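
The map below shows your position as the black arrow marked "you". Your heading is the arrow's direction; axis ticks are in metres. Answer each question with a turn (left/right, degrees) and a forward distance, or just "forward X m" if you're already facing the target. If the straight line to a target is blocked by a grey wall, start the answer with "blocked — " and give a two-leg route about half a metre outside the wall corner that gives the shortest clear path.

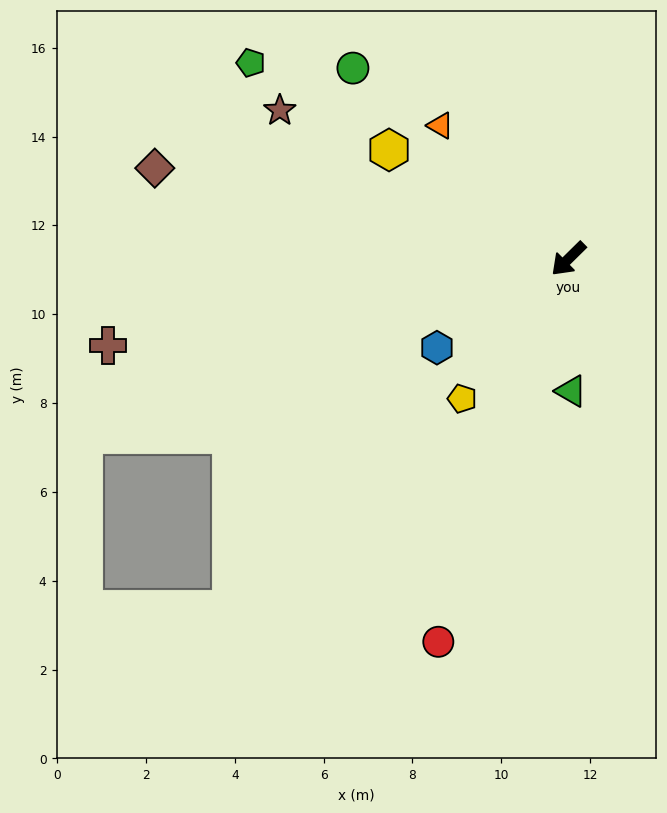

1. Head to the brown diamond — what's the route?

turn right 57°, forward 9.5 m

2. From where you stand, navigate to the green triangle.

turn left 47°, forward 3.0 m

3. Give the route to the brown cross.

turn right 34°, forward 10.5 m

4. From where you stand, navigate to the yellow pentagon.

turn left 8°, forward 4.0 m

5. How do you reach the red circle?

turn left 27°, forward 9.1 m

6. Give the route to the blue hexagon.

turn right 11°, forward 3.6 m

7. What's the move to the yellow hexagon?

turn right 76°, forward 4.7 m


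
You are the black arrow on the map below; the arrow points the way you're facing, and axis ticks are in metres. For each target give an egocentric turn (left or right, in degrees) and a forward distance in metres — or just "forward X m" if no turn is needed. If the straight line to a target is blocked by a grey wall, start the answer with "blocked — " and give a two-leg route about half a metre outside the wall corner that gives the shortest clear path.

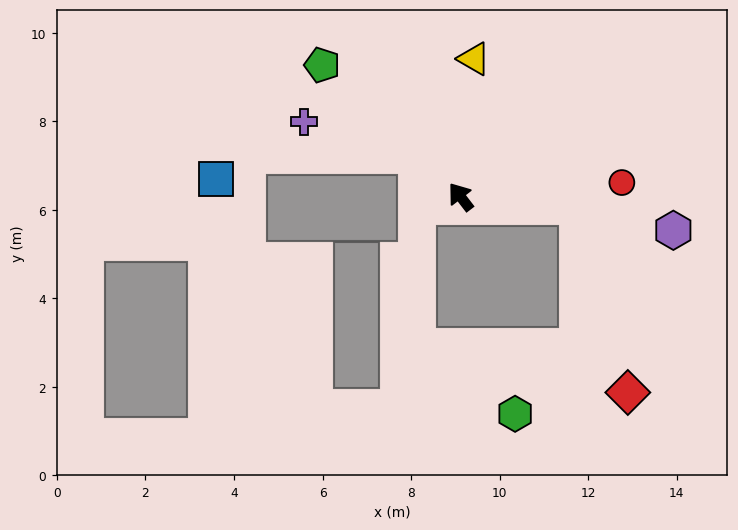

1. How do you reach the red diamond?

blocked — turn right 132°, forward 2.7 m, then turn right 70°, forward 4.3 m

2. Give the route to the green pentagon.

turn left 9°, forward 4.3 m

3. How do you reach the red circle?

turn right 122°, forward 3.7 m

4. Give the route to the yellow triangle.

turn right 43°, forward 3.1 m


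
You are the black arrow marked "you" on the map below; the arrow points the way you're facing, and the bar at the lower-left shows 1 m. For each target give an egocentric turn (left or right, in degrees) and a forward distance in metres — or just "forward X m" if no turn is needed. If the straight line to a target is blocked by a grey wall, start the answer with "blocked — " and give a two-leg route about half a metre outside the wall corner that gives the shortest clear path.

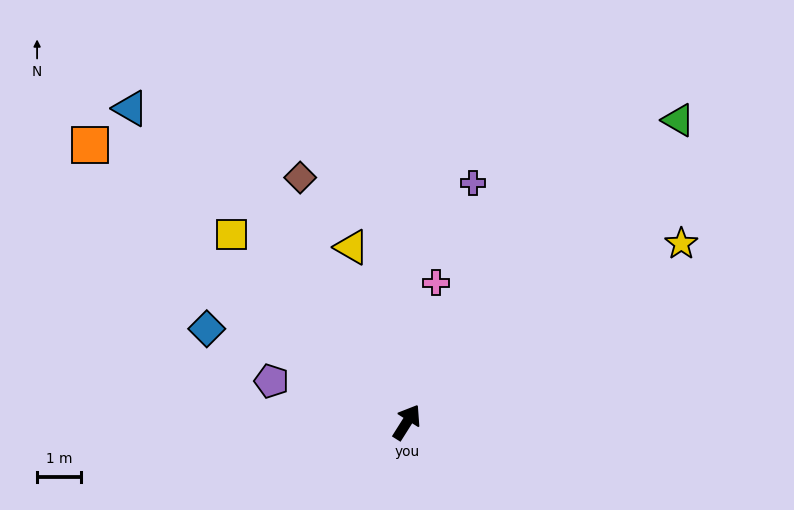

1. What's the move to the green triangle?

turn right 10°, forward 9.3 m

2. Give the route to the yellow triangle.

turn left 50°, forward 4.2 m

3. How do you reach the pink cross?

turn left 20°, forward 3.3 m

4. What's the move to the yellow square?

turn left 75°, forward 5.9 m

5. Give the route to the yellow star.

turn right 25°, forward 7.5 m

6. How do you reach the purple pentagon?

turn left 105°, forward 3.2 m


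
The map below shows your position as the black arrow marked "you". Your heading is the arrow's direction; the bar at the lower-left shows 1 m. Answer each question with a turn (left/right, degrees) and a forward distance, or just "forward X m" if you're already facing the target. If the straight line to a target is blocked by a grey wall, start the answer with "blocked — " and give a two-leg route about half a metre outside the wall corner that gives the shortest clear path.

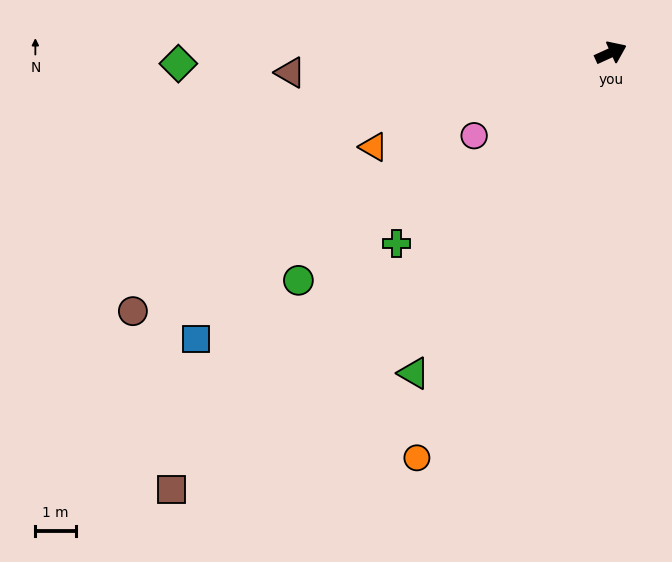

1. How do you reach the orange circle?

turn right 140°, forward 11.0 m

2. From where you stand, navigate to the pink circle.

turn right 173°, forward 3.9 m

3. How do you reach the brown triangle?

turn left 159°, forward 7.9 m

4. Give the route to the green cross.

turn right 163°, forward 7.1 m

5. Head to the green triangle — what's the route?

turn right 146°, forward 9.3 m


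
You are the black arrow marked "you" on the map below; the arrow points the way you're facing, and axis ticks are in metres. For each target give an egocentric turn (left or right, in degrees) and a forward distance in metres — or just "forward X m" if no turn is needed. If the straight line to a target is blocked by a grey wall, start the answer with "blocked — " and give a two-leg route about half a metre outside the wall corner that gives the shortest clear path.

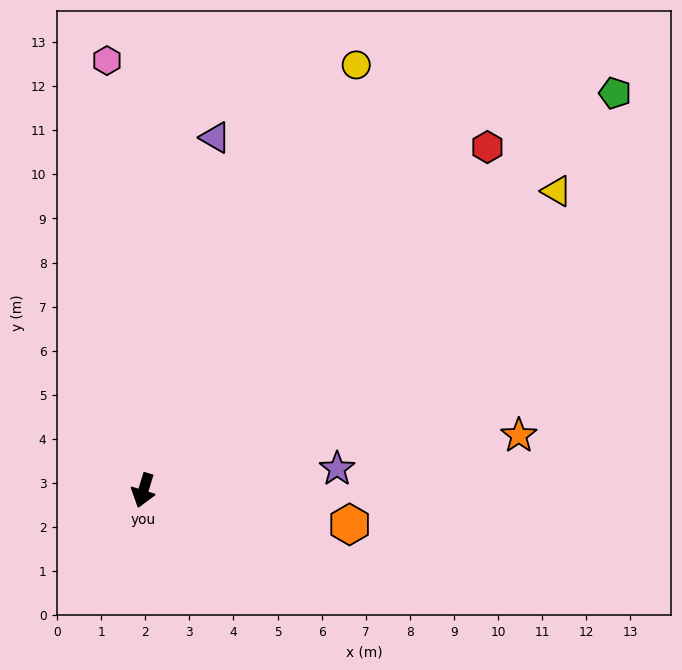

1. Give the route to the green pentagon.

turn left 147°, forward 14.0 m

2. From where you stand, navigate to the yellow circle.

turn left 170°, forward 10.8 m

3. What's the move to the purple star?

turn left 113°, forward 4.4 m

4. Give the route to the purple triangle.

turn right 175°, forward 8.2 m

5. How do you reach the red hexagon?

turn left 152°, forward 11.0 m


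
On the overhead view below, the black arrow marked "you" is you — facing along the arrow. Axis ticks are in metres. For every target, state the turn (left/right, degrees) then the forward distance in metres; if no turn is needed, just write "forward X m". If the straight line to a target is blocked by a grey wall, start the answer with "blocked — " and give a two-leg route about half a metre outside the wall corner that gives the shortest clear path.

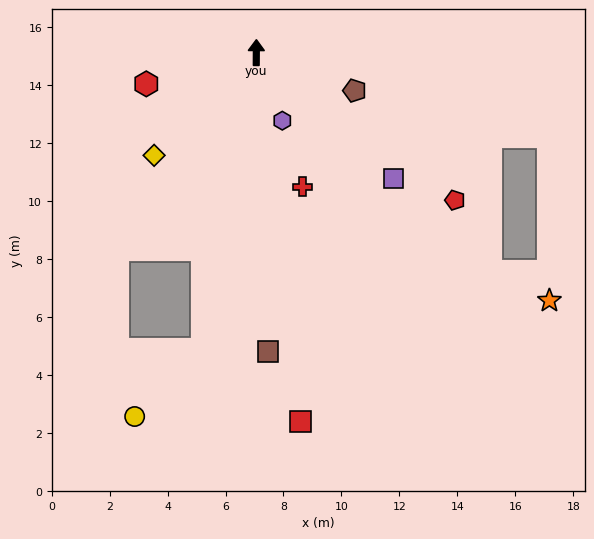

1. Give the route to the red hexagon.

turn left 106°, forward 3.9 m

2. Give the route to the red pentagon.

turn right 126°, forward 8.5 m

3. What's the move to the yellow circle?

blocked — turn left 170°, forward 10.4 m, then turn right 35°, forward 3.3 m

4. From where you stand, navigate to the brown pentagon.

turn right 111°, forward 3.6 m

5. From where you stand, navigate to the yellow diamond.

turn left 136°, forward 5.0 m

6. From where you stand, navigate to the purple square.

turn right 132°, forward 6.4 m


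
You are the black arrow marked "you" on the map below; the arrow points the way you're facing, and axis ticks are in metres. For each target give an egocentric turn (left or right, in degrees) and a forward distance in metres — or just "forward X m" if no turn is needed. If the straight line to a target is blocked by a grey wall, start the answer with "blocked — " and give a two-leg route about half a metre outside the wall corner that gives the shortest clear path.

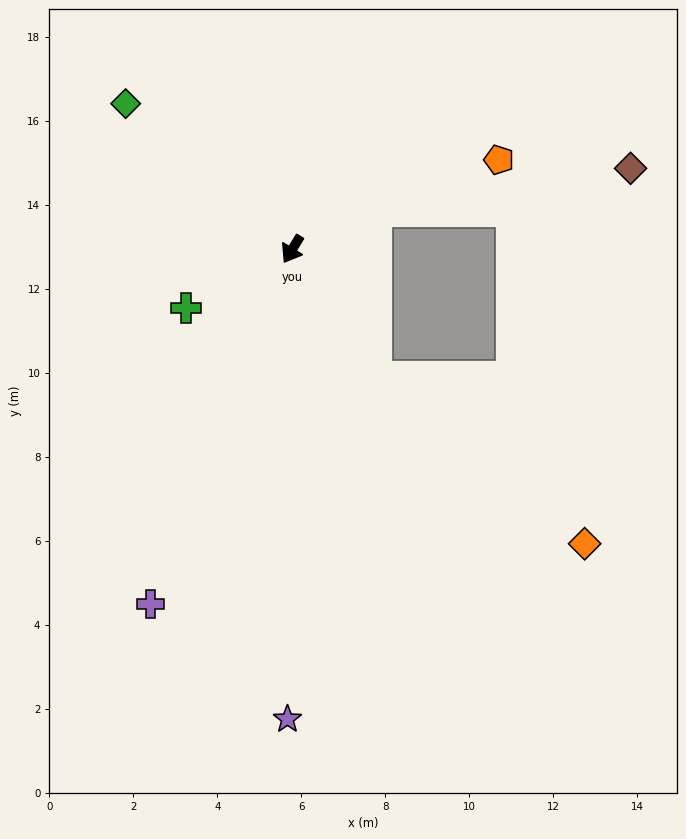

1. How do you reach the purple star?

turn left 31°, forward 11.2 m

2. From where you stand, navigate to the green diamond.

turn right 100°, forward 5.3 m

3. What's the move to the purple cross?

turn left 10°, forward 9.1 m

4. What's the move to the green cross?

turn right 30°, forward 2.9 m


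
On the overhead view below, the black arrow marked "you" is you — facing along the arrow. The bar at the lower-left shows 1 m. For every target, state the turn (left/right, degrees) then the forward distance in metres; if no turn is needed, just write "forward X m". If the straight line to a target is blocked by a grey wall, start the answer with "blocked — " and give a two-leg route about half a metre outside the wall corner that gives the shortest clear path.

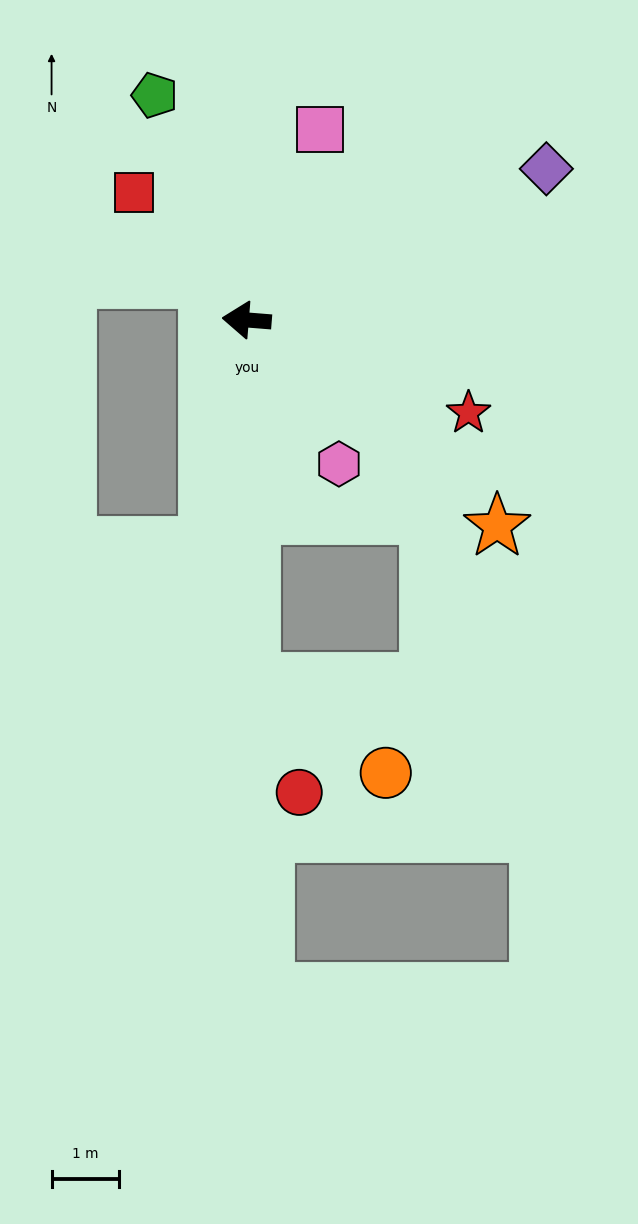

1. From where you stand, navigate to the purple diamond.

turn right 149°, forward 5.0 m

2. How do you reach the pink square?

turn right 106°, forward 3.0 m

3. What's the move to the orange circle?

blocked — turn left 95°, forward 5.3 m, then turn left 55°, forward 2.4 m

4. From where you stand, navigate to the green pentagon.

turn right 63°, forward 3.6 m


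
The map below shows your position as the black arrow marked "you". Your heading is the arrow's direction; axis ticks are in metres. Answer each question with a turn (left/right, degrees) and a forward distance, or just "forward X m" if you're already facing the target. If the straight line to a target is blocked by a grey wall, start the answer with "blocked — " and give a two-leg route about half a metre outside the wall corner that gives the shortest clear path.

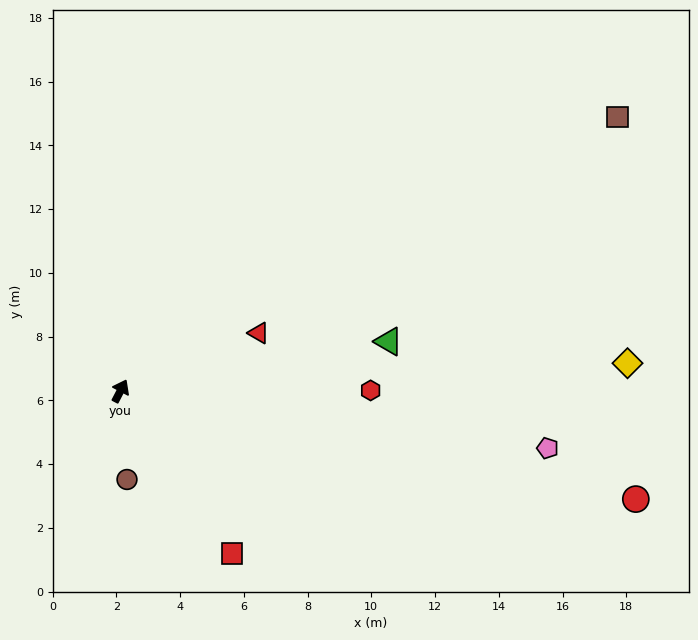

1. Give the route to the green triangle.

turn right 52°, forward 8.6 m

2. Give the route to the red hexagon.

turn right 62°, forward 7.8 m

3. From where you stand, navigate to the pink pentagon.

turn right 70°, forward 13.5 m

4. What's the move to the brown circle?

turn right 148°, forward 2.8 m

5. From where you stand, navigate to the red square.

turn right 118°, forward 6.2 m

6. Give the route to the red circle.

turn right 74°, forward 16.5 m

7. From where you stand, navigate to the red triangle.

turn right 40°, forward 4.7 m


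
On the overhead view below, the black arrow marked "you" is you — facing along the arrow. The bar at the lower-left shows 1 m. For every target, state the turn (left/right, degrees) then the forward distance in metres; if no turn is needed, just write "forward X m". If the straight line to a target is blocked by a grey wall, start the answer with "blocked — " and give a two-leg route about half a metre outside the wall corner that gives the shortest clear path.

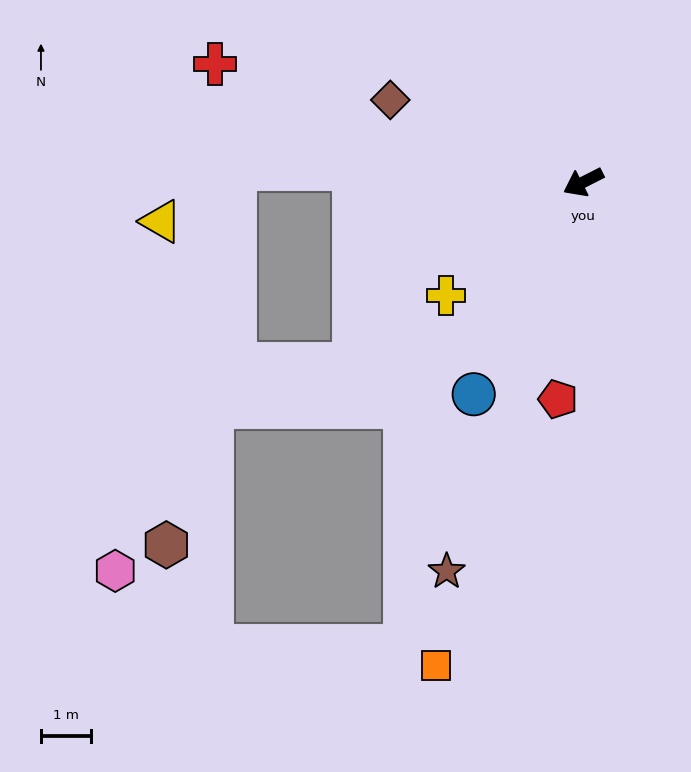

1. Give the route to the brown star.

turn left 44°, forward 8.2 m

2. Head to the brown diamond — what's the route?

turn right 50°, forward 4.2 m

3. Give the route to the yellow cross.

turn left 13°, forward 3.5 m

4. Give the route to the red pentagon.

turn left 56°, forward 4.3 m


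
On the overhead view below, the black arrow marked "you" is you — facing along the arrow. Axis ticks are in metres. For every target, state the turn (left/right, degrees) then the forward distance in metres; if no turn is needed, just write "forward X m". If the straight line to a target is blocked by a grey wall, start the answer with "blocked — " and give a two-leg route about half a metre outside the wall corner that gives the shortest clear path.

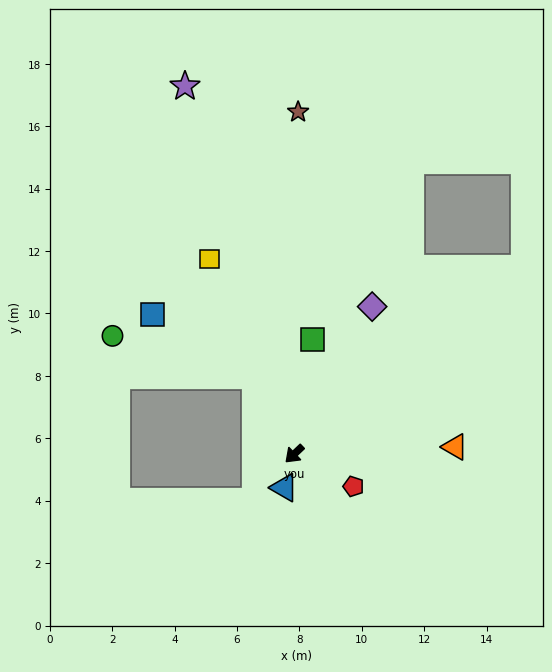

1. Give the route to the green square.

turn right 143°, forward 3.7 m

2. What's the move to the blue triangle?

turn left 30°, forward 1.1 m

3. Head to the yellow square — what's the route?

turn right 110°, forward 6.8 m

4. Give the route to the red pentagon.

turn left 108°, forward 2.2 m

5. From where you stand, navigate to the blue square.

blocked — turn right 107°, forward 2.8 m, then turn left 32°, forward 3.8 m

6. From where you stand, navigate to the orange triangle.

turn left 139°, forward 5.2 m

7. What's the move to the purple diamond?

turn right 161°, forward 5.3 m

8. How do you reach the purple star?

turn right 117°, forward 12.3 m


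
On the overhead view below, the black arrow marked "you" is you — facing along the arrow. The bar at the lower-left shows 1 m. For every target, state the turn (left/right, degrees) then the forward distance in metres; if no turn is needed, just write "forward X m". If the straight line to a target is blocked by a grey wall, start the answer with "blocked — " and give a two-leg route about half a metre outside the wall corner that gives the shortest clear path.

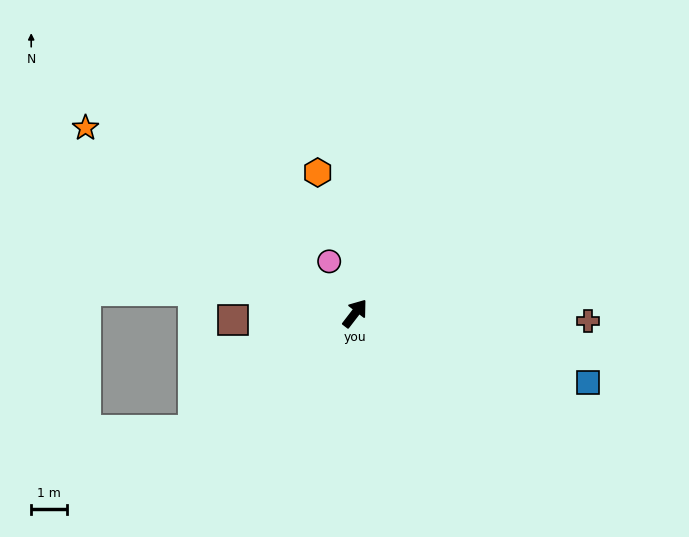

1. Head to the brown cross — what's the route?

turn right 54°, forward 6.6 m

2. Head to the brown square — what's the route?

turn left 130°, forward 3.4 m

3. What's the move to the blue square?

turn right 69°, forward 6.8 m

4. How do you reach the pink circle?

turn left 64°, forward 1.6 m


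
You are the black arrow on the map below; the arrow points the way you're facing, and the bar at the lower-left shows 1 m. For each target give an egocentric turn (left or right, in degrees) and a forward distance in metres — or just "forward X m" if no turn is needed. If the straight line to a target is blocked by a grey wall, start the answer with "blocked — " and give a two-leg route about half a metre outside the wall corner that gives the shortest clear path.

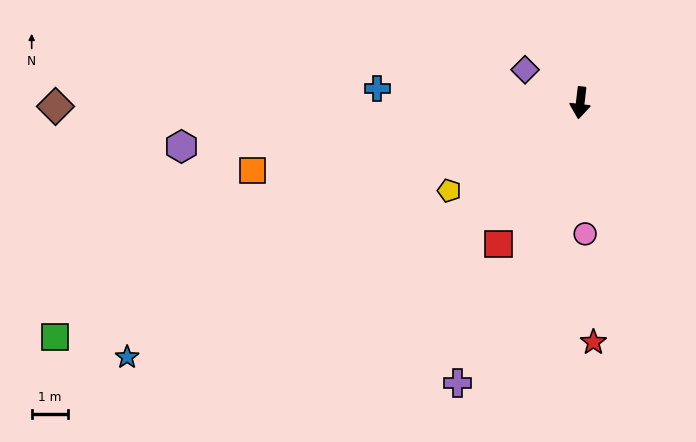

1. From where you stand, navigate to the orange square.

turn right 72°, forward 9.2 m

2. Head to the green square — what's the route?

turn right 59°, forward 15.7 m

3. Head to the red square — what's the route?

turn right 23°, forward 4.5 m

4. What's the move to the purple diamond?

turn right 114°, forward 1.8 m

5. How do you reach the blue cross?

turn right 87°, forward 5.6 m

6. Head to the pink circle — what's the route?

turn left 9°, forward 3.6 m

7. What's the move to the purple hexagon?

turn right 77°, forward 11.0 m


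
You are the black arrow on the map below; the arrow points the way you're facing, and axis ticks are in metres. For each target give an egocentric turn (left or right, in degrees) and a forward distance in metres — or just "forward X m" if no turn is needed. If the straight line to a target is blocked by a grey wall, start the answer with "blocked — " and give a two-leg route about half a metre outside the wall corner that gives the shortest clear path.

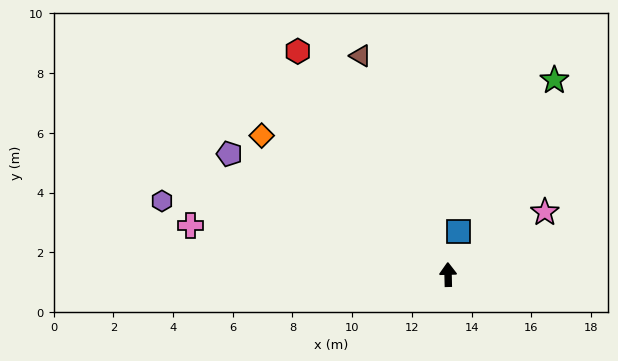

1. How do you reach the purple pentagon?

turn left 60°, forward 8.4 m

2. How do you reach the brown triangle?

turn left 20°, forward 7.9 m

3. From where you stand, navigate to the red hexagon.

turn left 33°, forward 9.0 m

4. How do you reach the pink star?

turn right 59°, forward 3.9 m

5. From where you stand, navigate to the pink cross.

turn left 78°, forward 8.8 m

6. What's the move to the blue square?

turn right 15°, forward 1.5 m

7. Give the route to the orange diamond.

turn left 52°, forward 7.8 m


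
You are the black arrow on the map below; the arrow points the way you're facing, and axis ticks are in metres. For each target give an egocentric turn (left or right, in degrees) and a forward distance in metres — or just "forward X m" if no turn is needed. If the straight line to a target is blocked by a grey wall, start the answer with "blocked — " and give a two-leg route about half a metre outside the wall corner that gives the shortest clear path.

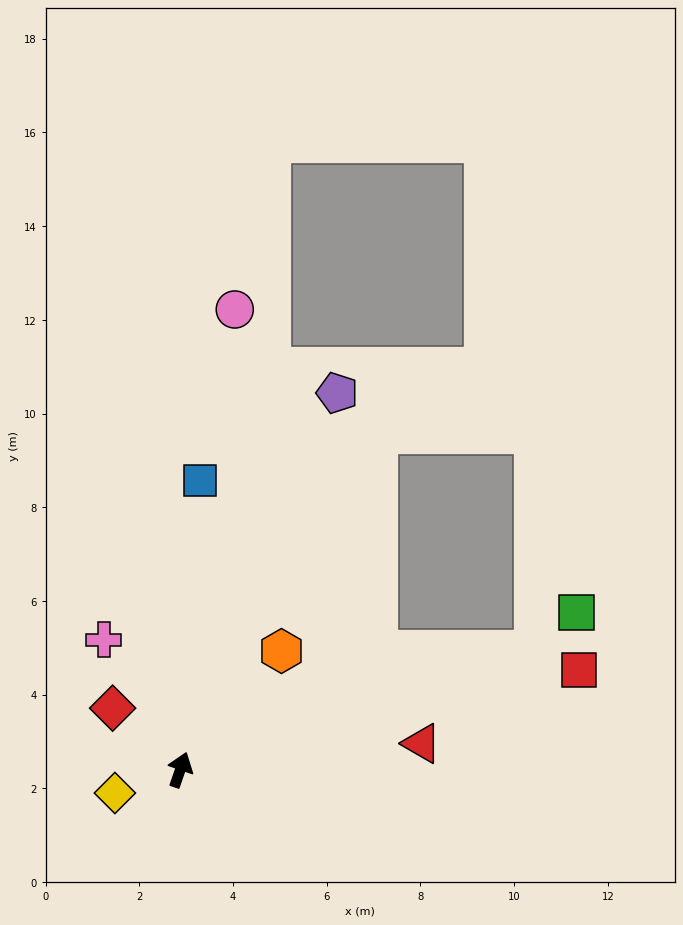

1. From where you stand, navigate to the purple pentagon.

turn right 4°, forward 8.7 m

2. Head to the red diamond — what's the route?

turn left 67°, forward 2.0 m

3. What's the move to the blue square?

turn left 15°, forward 6.2 m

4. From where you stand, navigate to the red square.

turn right 57°, forward 8.8 m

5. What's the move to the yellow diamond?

turn left 129°, forward 1.5 m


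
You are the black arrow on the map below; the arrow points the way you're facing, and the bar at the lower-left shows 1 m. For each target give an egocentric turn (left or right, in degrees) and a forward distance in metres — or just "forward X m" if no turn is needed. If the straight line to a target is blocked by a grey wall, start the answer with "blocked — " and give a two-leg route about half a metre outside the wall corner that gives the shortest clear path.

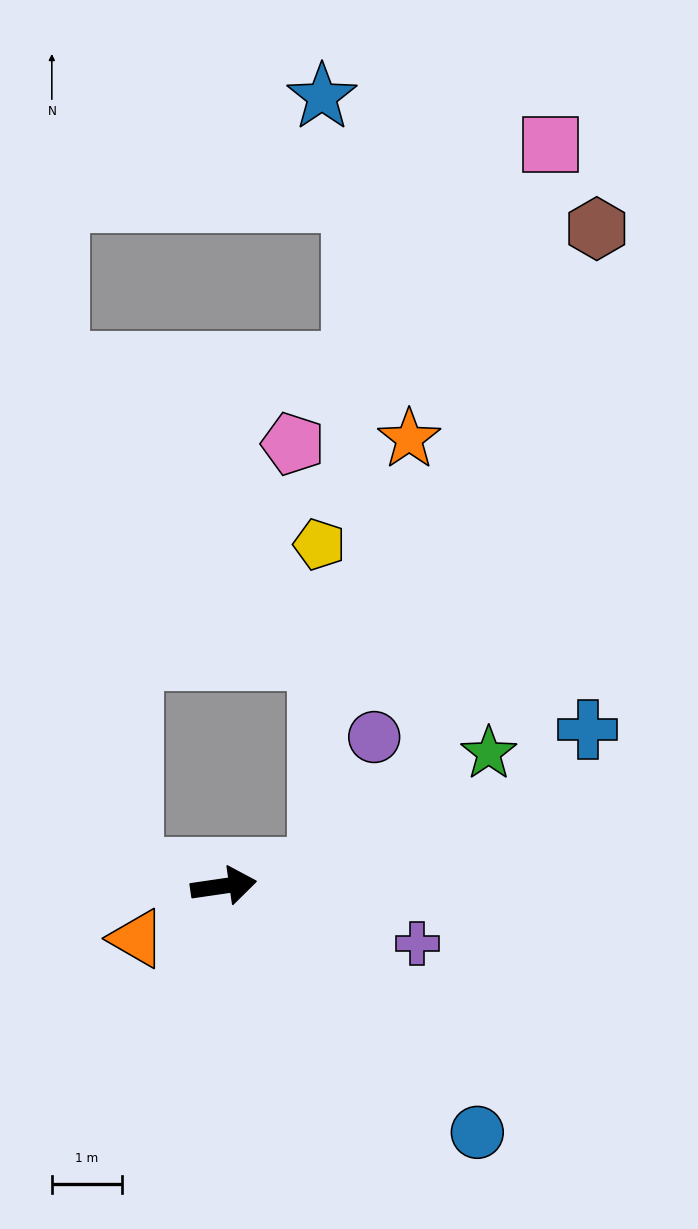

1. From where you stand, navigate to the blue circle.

turn right 52°, forward 5.0 m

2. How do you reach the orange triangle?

turn right 157°, forward 1.4 m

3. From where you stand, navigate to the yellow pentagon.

blocked — turn left 3°, forward 1.4 m, then turn left 78°, forward 4.6 m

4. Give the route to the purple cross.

turn right 25°, forward 2.9 m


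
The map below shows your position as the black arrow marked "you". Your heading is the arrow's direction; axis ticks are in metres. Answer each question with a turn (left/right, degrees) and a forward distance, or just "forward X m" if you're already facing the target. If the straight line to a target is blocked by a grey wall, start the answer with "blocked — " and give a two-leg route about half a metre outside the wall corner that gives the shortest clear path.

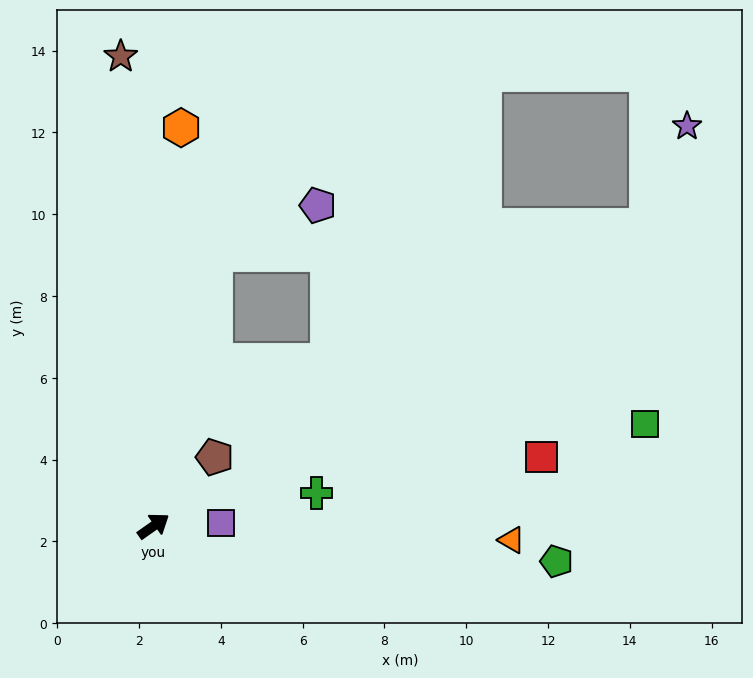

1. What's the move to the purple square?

turn right 33°, forward 1.7 m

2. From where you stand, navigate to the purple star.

blocked — turn right 4°, forward 14.1 m, then turn left 37°, forward 2.6 m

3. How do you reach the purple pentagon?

blocked — turn left 42°, forward 6.8 m, then turn right 51°, forward 2.8 m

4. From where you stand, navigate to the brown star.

turn left 59°, forward 11.5 m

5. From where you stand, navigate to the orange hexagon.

turn left 51°, forward 9.8 m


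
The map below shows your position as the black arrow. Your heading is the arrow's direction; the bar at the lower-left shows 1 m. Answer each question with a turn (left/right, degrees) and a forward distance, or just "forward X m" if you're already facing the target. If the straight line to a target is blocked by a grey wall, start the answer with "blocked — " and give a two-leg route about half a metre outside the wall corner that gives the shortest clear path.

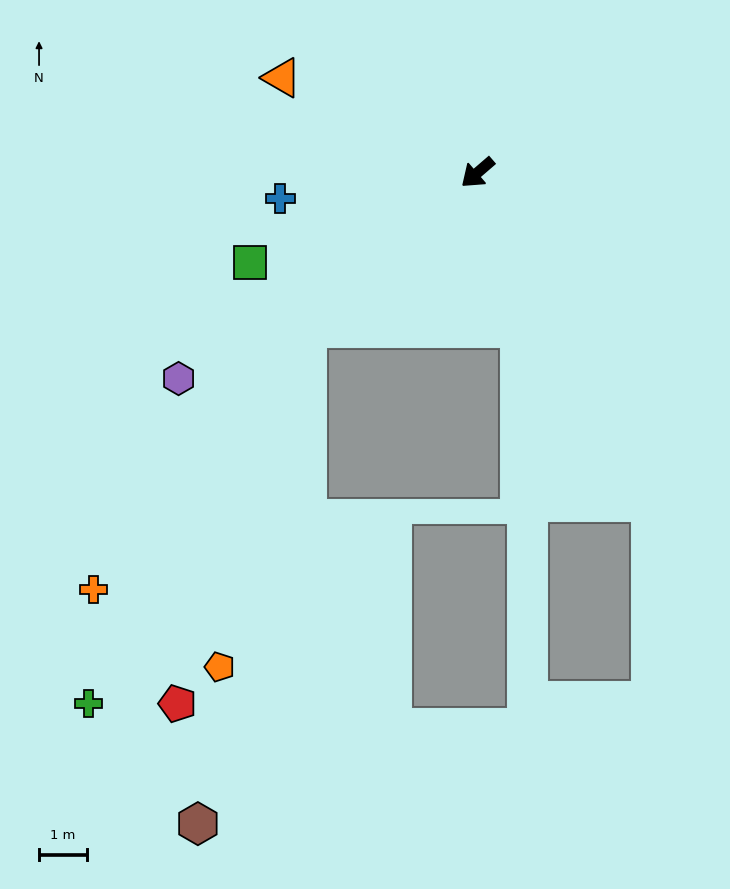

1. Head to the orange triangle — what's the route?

turn right 67°, forward 4.6 m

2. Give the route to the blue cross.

turn right 33°, forward 4.2 m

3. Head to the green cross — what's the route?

blocked — forward 4.9 m, then turn left 19°, forward 9.1 m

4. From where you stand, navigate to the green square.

turn right 19°, forward 5.1 m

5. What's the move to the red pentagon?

blocked — forward 4.9 m, then turn left 30°, forward 8.4 m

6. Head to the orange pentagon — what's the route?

blocked — forward 4.9 m, then turn left 35°, forward 7.4 m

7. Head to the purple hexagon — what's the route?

turn right 6°, forward 7.6 m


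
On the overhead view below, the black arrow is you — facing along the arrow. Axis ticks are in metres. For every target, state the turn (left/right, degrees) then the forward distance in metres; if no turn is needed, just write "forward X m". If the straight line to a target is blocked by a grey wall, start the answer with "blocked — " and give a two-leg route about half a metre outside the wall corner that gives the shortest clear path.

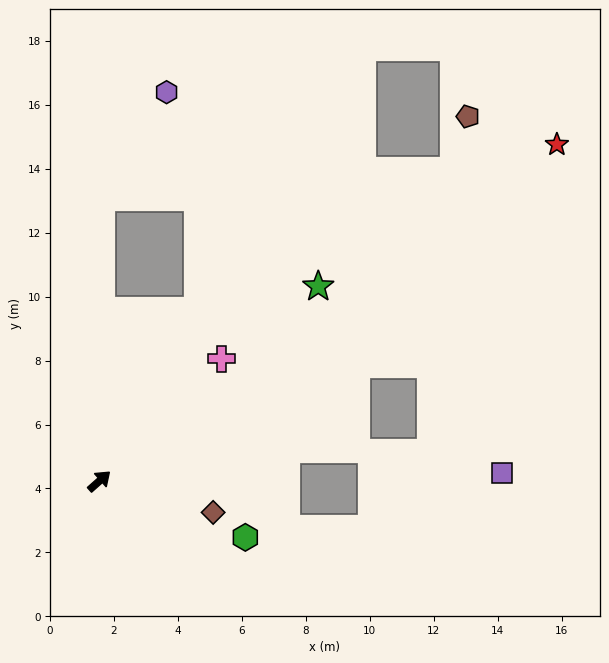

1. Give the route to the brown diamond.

turn right 57°, forward 3.7 m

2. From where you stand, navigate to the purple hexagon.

blocked — turn left 48°, forward 8.9 m, then turn right 31°, forward 3.9 m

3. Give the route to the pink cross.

turn left 3°, forward 5.4 m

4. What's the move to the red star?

turn right 5°, forward 17.8 m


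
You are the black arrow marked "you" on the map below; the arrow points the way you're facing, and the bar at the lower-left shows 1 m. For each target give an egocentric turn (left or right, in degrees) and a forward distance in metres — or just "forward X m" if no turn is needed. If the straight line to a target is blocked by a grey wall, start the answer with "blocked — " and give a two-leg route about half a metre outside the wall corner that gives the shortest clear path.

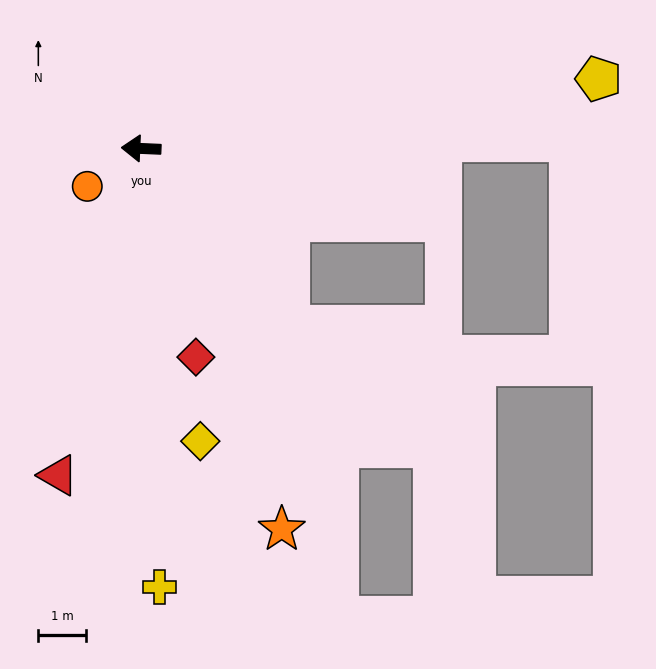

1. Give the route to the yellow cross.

turn left 95°, forward 9.1 m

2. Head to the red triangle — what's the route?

turn left 78°, forward 7.0 m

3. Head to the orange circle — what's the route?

turn left 38°, forward 1.4 m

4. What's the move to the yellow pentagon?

turn right 169°, forward 9.6 m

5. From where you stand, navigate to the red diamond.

turn left 107°, forward 4.5 m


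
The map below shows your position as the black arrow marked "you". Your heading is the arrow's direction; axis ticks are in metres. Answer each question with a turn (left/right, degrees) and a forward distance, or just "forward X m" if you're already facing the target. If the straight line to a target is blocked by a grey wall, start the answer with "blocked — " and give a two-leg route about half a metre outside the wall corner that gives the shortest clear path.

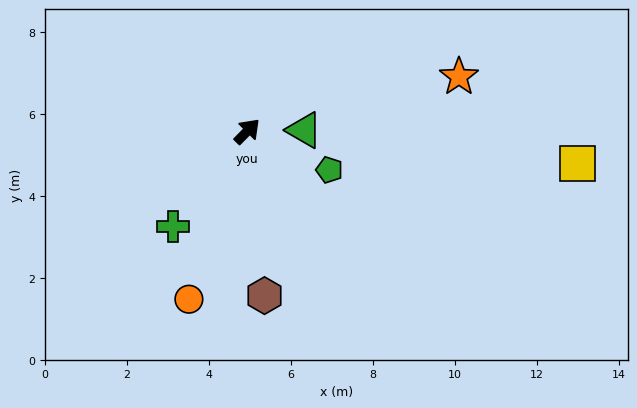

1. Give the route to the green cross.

turn right 173°, forward 3.0 m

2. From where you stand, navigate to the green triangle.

turn right 44°, forward 1.4 m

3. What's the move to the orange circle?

turn right 155°, forward 4.3 m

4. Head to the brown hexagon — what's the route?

turn right 129°, forward 4.0 m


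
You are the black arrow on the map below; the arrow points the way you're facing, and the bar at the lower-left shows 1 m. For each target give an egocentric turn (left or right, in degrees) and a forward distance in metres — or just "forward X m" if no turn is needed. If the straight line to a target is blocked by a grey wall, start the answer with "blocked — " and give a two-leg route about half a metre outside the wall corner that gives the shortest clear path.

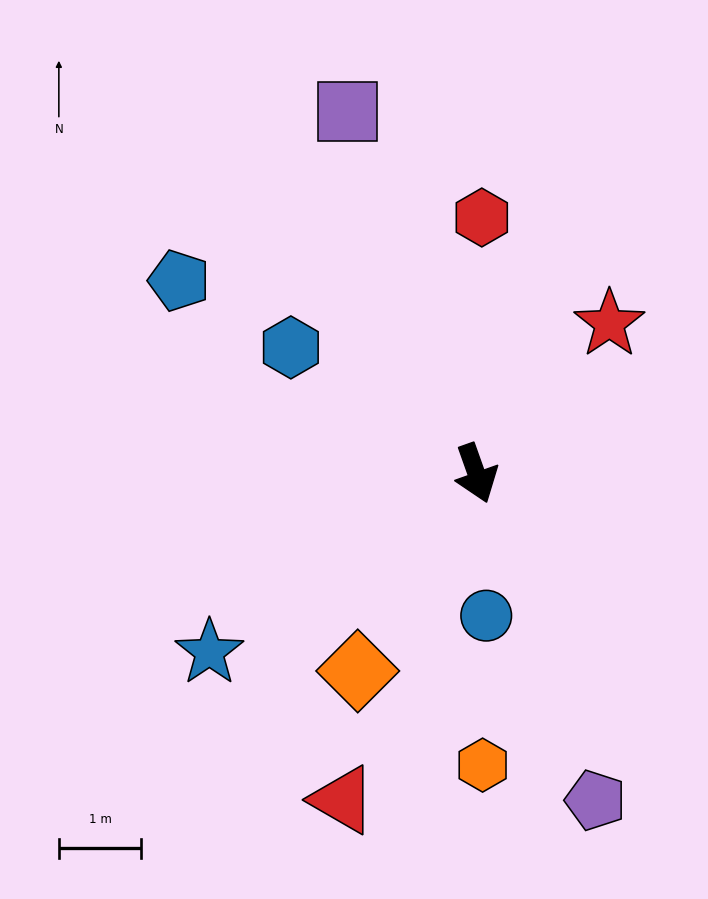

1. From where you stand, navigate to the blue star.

turn right 76°, forward 3.9 m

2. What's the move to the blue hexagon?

turn right 144°, forward 2.7 m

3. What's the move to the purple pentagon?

forward 4.2 m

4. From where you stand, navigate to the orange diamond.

turn right 51°, forward 2.8 m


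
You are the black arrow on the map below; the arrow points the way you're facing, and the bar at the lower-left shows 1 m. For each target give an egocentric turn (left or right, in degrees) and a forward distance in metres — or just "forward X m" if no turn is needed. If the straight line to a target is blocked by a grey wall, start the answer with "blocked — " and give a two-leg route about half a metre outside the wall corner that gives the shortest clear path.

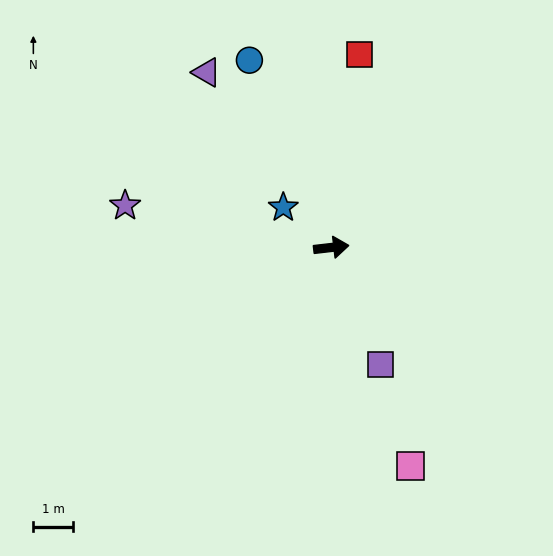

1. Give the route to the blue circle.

turn left 107°, forward 5.1 m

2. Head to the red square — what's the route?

turn left 75°, forward 4.9 m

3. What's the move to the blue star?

turn left 134°, forward 1.6 m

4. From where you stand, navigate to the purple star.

turn left 162°, forward 5.3 m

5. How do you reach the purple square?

turn right 74°, forward 3.2 m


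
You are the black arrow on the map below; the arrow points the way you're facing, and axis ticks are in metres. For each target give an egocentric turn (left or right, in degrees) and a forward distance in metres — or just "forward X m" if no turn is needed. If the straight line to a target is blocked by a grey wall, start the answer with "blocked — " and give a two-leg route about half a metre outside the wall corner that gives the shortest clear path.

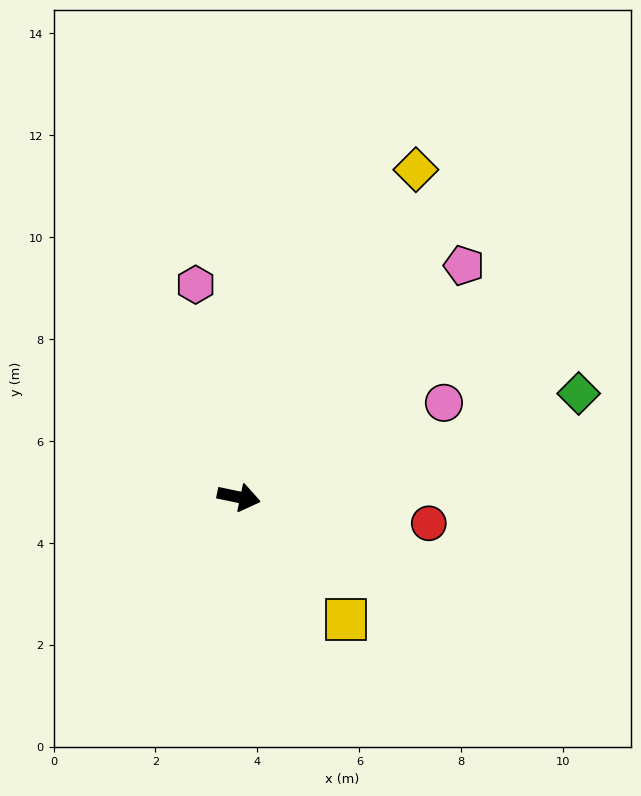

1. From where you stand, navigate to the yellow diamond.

turn left 73°, forward 7.3 m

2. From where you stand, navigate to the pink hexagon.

turn left 113°, forward 4.3 m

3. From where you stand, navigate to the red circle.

turn left 4°, forward 3.8 m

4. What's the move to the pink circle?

turn left 36°, forward 4.4 m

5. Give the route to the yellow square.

turn right 37°, forward 3.2 m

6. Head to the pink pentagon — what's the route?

turn left 58°, forward 6.3 m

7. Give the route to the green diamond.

turn left 29°, forward 7.0 m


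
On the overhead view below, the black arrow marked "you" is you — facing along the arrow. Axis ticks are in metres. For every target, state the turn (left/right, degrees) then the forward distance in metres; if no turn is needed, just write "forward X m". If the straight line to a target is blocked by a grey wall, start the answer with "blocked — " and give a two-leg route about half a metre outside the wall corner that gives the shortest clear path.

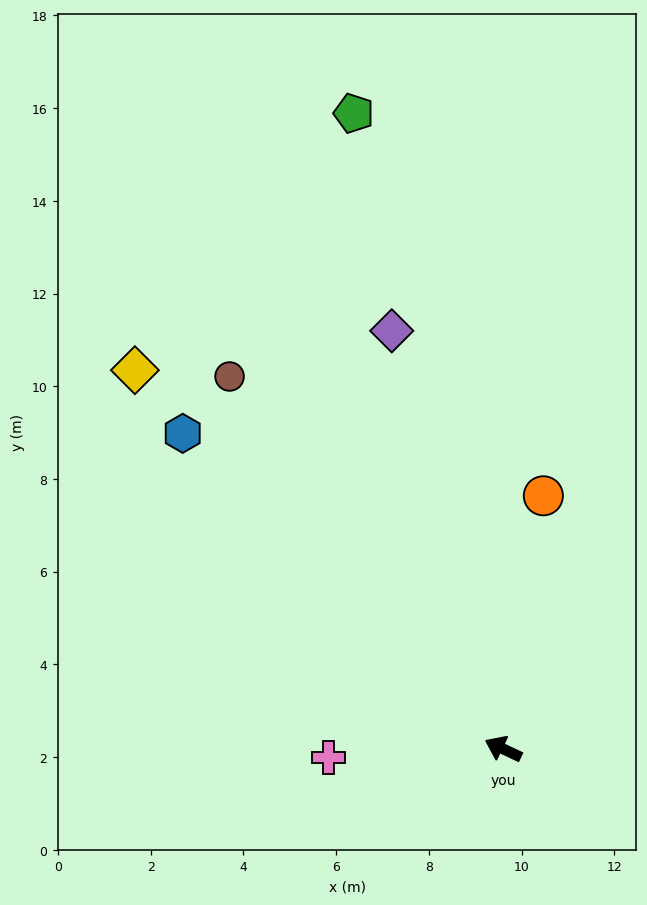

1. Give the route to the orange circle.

turn right 74°, forward 5.5 m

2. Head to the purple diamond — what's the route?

turn right 50°, forward 9.3 m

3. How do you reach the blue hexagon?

turn right 19°, forward 9.7 m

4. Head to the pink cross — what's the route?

turn left 28°, forward 3.8 m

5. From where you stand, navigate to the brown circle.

turn right 28°, forward 10.0 m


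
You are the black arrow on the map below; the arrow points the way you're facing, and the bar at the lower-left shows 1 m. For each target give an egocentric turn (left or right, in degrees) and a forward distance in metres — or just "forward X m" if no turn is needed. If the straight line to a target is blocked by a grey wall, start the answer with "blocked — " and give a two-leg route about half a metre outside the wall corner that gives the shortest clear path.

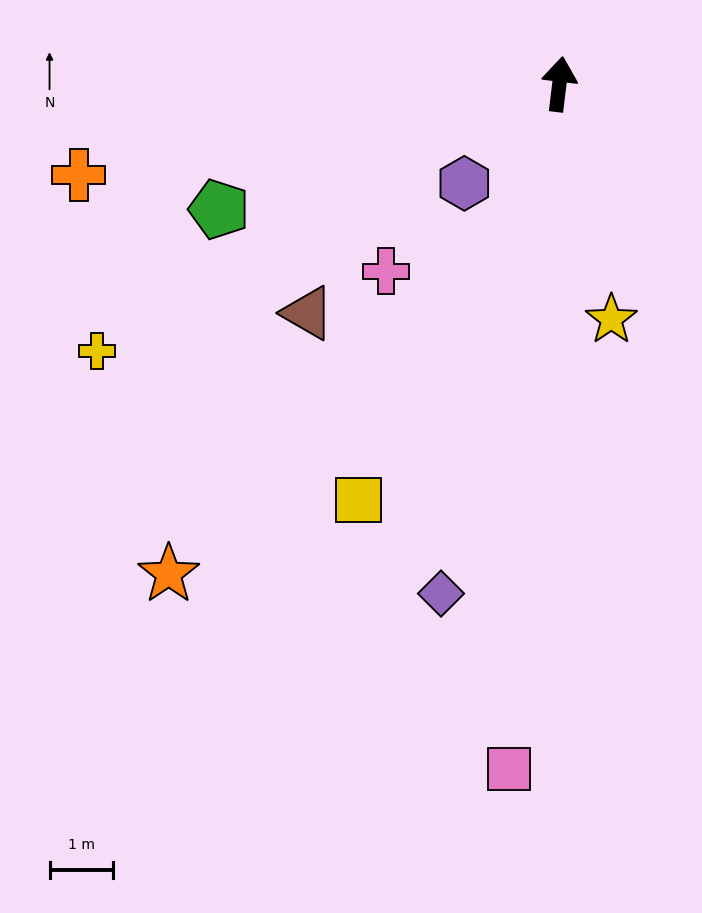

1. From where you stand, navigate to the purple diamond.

turn left 174°, forward 8.2 m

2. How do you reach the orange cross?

turn left 108°, forward 7.7 m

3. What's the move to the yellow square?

turn left 161°, forward 7.2 m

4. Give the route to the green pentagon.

turn left 117°, forward 5.7 m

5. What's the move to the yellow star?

turn right 161°, forward 3.8 m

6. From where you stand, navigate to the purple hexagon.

turn left 143°, forward 2.1 m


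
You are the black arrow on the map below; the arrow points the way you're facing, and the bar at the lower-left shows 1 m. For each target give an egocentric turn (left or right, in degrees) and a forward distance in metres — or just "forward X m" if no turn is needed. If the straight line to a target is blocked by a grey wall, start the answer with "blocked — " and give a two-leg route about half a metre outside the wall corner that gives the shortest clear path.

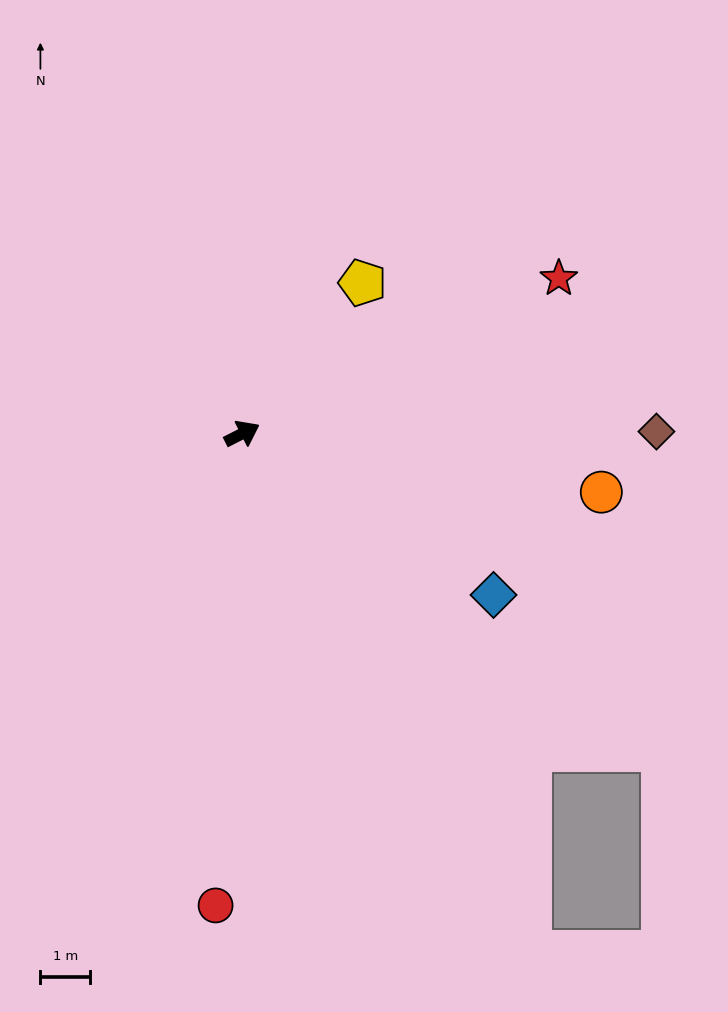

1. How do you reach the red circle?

turn right 120°, forward 9.5 m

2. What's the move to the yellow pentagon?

turn left 24°, forward 3.9 m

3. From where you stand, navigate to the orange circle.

turn right 36°, forward 7.3 m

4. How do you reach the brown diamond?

turn right 27°, forward 8.3 m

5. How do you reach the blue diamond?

turn right 60°, forward 6.0 m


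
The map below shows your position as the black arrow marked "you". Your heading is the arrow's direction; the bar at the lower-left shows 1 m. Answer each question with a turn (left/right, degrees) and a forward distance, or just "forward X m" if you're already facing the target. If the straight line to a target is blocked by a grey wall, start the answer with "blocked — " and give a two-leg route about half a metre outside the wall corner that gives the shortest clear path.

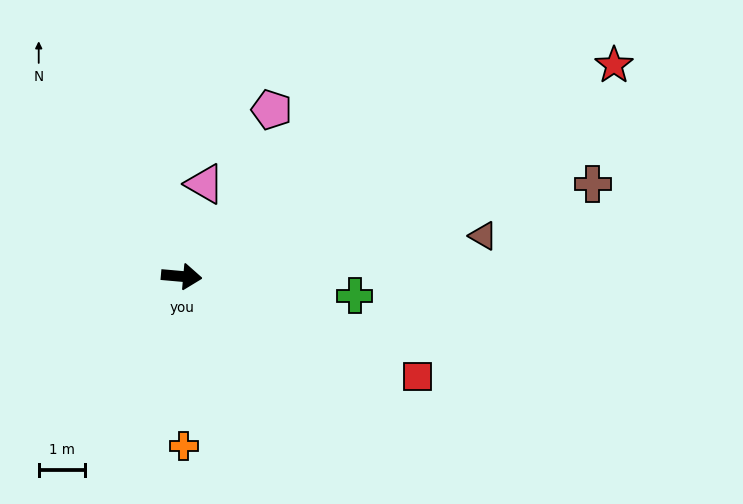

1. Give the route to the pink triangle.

turn left 81°, forward 2.1 m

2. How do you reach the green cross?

forward 3.7 m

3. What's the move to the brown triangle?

turn left 13°, forward 6.5 m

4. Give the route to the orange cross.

turn right 84°, forward 3.7 m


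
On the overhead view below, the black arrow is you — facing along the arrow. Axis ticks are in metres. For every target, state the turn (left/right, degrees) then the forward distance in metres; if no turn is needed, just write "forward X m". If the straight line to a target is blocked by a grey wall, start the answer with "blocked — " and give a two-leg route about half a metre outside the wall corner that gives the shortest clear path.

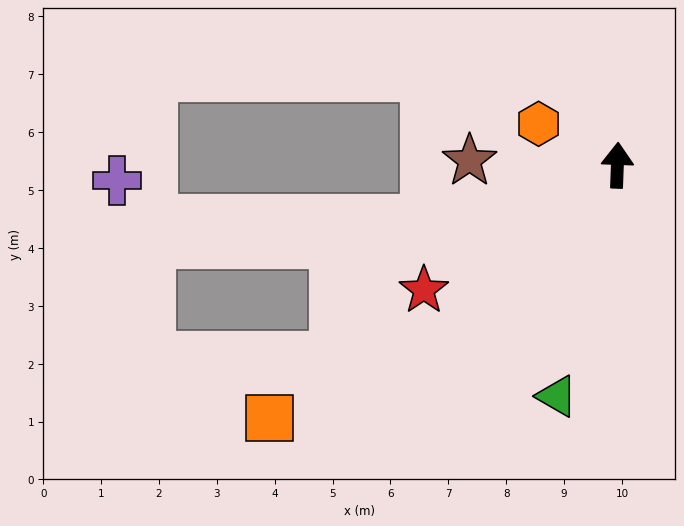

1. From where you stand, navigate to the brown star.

turn left 90°, forward 2.6 m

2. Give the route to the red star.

turn left 125°, forward 4.0 m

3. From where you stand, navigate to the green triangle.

turn left 167°, forward 4.1 m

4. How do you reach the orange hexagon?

turn left 64°, forward 1.5 m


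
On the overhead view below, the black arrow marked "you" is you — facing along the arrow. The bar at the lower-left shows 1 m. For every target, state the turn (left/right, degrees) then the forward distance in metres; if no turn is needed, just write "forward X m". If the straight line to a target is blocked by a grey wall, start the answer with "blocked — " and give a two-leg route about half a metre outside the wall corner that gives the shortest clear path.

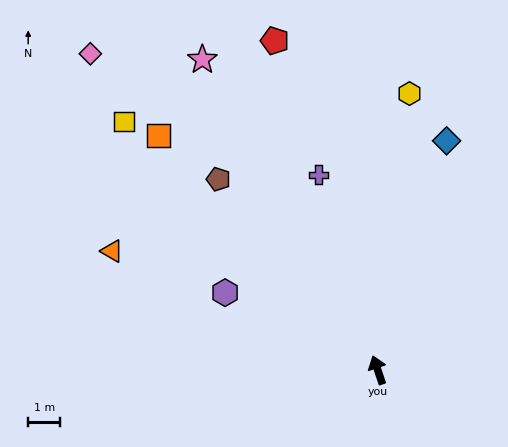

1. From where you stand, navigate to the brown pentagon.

turn left 21°, forward 7.7 m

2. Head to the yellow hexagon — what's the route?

turn right 25°, forward 8.6 m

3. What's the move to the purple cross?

forward 6.3 m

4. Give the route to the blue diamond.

turn right 35°, forward 7.4 m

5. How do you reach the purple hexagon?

turn left 45°, forward 5.3 m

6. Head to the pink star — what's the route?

turn left 11°, forward 11.1 m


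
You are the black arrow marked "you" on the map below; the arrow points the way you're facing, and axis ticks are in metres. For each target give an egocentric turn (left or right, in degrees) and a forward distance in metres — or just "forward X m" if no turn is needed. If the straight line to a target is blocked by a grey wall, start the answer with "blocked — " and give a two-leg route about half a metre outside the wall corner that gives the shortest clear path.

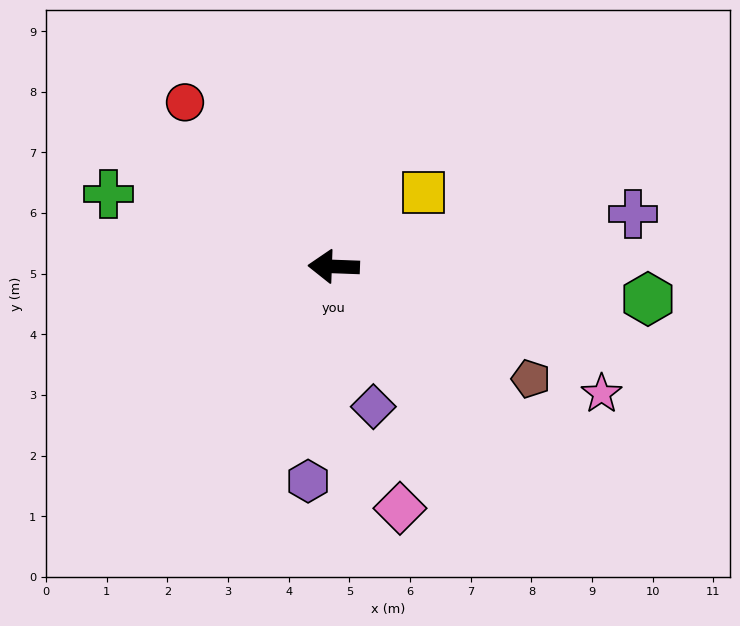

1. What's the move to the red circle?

turn right 46°, forward 3.7 m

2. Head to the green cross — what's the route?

turn right 16°, forward 3.9 m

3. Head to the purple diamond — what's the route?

turn left 108°, forward 2.4 m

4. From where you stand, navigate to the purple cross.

turn right 168°, forward 5.0 m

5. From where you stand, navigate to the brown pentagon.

turn left 152°, forward 3.7 m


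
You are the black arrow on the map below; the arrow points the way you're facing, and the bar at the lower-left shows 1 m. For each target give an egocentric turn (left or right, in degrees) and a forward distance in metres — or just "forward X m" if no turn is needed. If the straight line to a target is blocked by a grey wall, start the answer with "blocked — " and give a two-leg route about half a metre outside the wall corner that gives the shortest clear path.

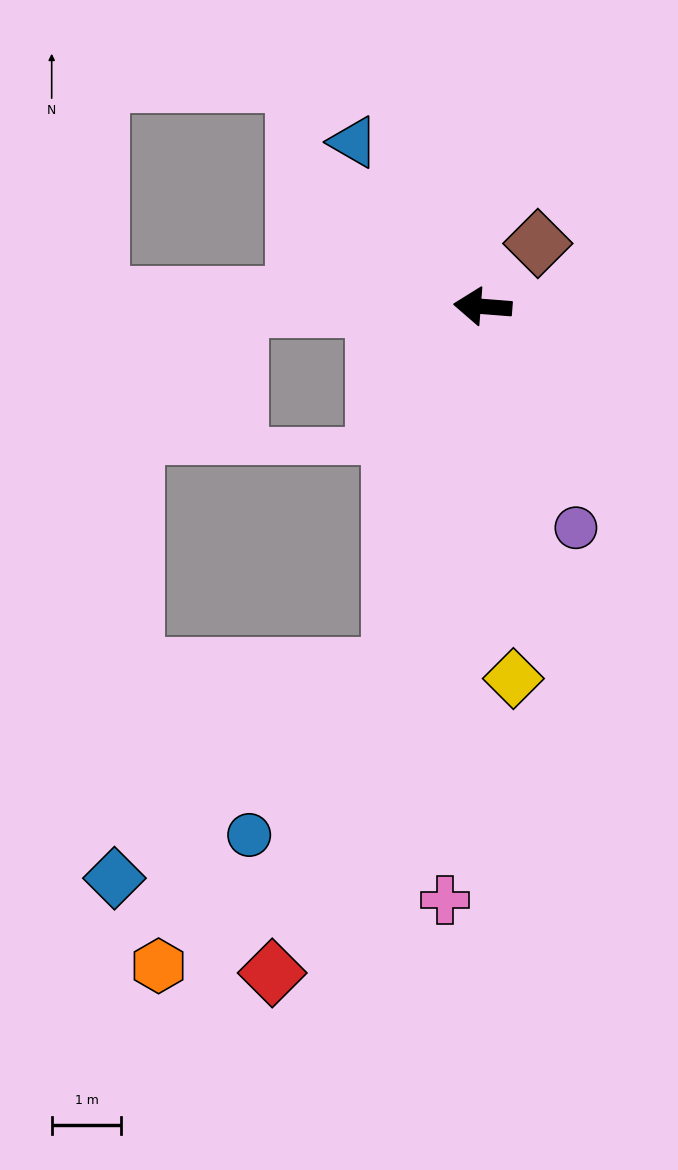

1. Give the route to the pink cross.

turn left 91°, forward 8.5 m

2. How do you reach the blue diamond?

blocked — turn left 80°, forward 5.3 m, then turn right 38°, forward 5.0 m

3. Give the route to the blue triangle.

turn right 47°, forward 3.0 m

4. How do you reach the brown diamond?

turn right 127°, forward 1.2 m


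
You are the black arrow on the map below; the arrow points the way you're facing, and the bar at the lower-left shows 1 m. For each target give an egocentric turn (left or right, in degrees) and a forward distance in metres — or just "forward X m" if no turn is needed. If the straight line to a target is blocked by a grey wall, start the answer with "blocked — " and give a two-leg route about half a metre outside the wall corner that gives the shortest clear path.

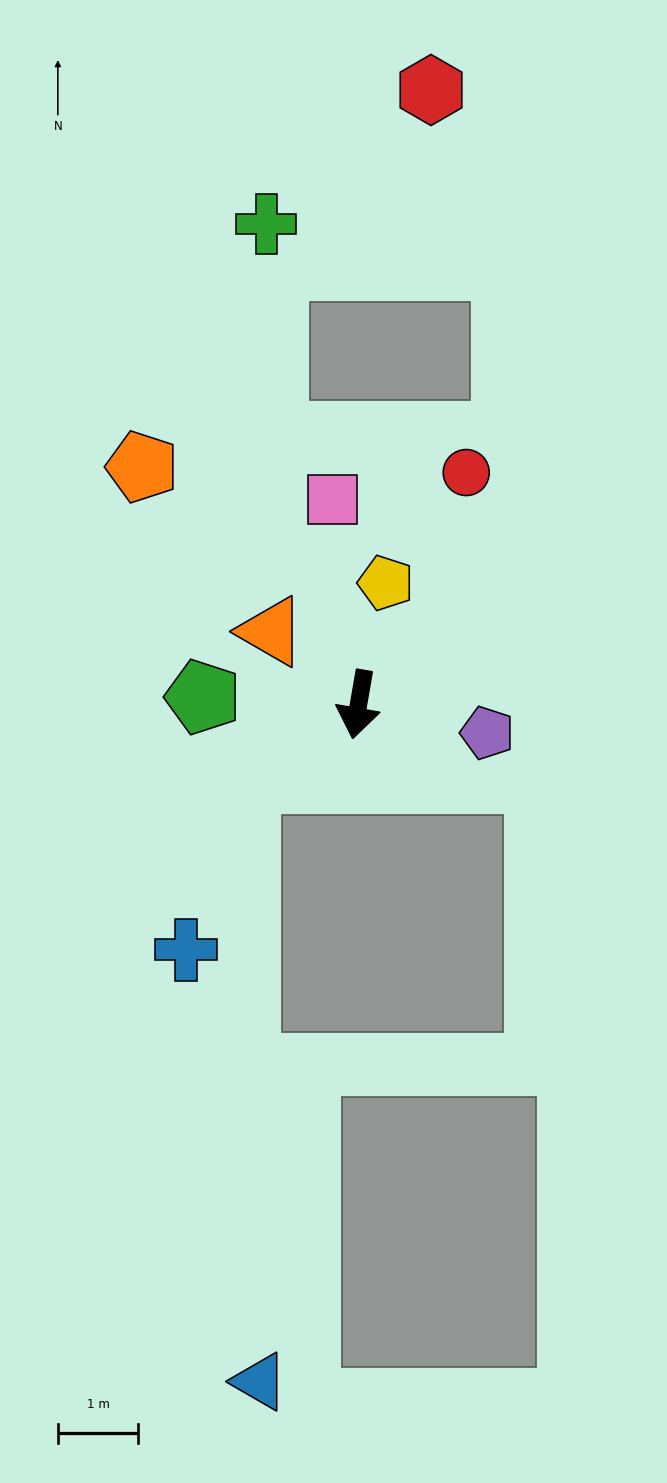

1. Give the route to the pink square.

turn right 163°, forward 2.6 m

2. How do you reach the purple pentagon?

turn left 87°, forward 1.6 m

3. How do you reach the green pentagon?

turn right 83°, forward 1.9 m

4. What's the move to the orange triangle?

turn right 120°, forward 1.4 m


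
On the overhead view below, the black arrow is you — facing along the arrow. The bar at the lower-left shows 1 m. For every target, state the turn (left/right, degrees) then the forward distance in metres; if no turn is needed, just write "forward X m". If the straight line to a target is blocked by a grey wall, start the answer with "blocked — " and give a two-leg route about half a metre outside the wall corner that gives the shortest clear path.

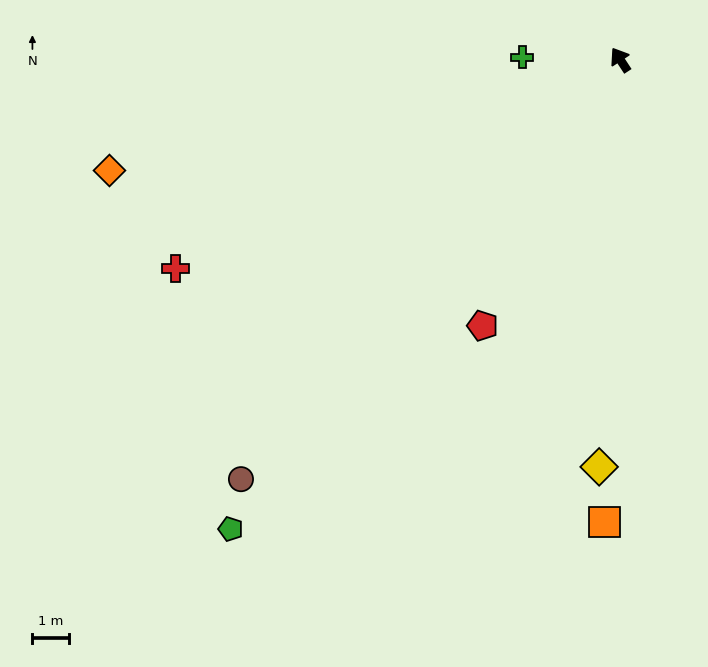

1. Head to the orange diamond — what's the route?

turn left 69°, forward 14.3 m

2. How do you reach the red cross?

turn left 82°, forward 13.5 m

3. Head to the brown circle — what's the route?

turn left 105°, forward 15.5 m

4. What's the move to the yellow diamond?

turn left 144°, forward 11.2 m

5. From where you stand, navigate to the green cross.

turn left 55°, forward 2.7 m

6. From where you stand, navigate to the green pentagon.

turn left 107°, forward 16.7 m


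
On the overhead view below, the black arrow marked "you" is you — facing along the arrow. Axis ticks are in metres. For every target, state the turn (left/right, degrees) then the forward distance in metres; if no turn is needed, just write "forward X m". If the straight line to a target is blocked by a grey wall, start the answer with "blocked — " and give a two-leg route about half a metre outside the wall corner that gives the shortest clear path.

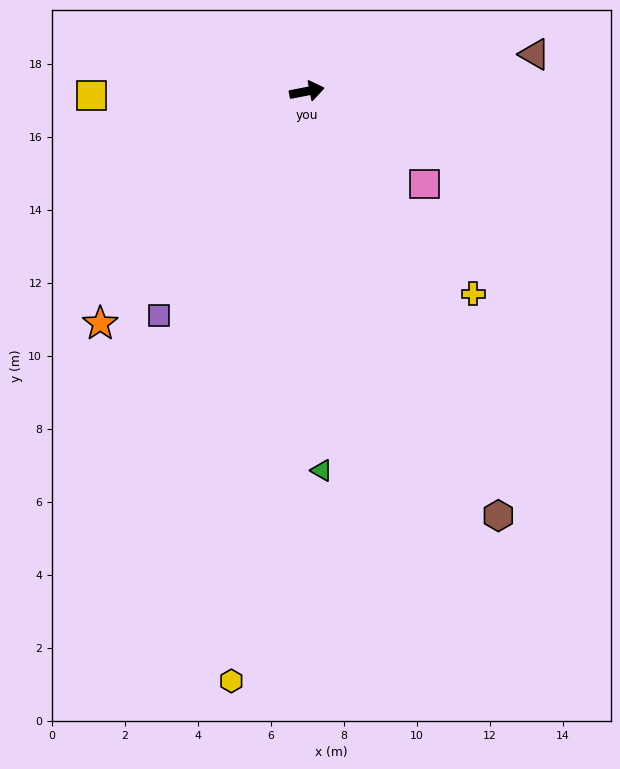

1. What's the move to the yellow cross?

turn right 62°, forward 7.2 m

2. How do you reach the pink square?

turn right 49°, forward 4.1 m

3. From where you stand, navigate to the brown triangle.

forward 6.3 m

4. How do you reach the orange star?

turn right 143°, forward 8.5 m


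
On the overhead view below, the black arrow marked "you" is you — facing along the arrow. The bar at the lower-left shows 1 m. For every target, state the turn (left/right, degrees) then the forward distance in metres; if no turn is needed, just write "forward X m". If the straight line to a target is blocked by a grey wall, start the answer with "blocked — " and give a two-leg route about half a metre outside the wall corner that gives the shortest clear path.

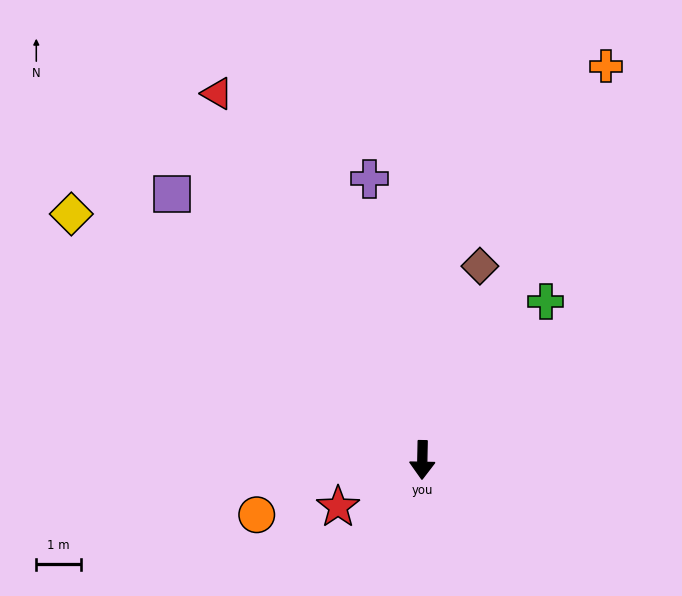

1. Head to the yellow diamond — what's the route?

turn right 124°, forward 9.5 m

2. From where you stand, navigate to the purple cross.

turn right 168°, forward 6.4 m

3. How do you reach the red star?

turn right 60°, forward 2.1 m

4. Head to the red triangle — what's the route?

turn right 150°, forward 9.3 m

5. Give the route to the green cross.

turn left 143°, forward 4.5 m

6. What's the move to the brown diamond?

turn left 165°, forward 4.5 m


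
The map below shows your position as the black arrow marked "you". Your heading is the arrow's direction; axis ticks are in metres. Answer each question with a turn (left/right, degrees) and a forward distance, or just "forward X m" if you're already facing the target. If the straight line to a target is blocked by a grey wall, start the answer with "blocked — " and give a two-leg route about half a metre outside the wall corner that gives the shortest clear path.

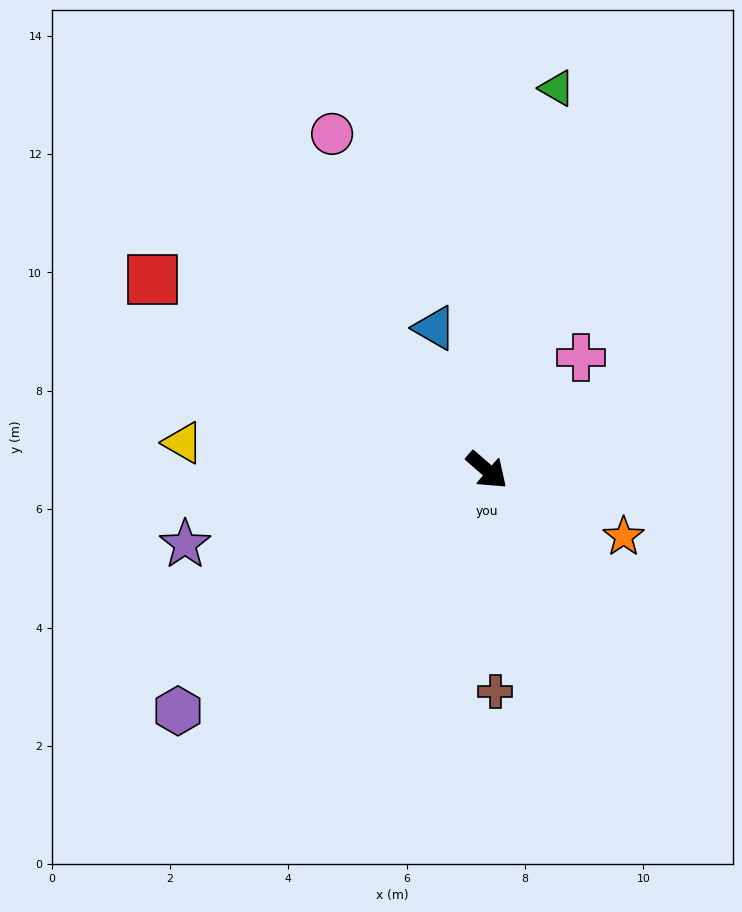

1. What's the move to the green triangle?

turn left 121°, forward 6.6 m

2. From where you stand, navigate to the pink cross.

turn left 91°, forward 2.5 m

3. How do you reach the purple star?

turn right 125°, forward 5.3 m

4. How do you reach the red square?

turn right 169°, forward 6.5 m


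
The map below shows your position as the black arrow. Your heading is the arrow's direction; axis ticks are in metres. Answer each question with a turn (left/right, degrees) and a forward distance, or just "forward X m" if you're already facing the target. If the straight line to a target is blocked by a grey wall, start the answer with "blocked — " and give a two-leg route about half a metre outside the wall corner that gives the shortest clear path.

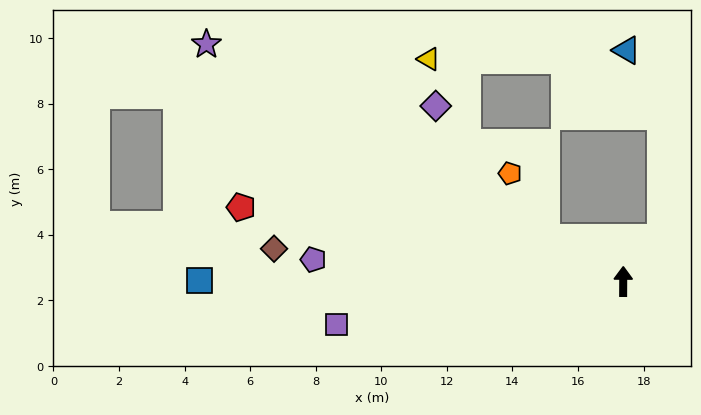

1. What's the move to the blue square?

turn left 90°, forward 12.9 m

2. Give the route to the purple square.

turn left 99°, forward 8.8 m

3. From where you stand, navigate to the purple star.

turn left 61°, forward 14.6 m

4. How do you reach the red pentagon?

turn left 79°, forward 11.9 m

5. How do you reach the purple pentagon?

turn left 86°, forward 9.5 m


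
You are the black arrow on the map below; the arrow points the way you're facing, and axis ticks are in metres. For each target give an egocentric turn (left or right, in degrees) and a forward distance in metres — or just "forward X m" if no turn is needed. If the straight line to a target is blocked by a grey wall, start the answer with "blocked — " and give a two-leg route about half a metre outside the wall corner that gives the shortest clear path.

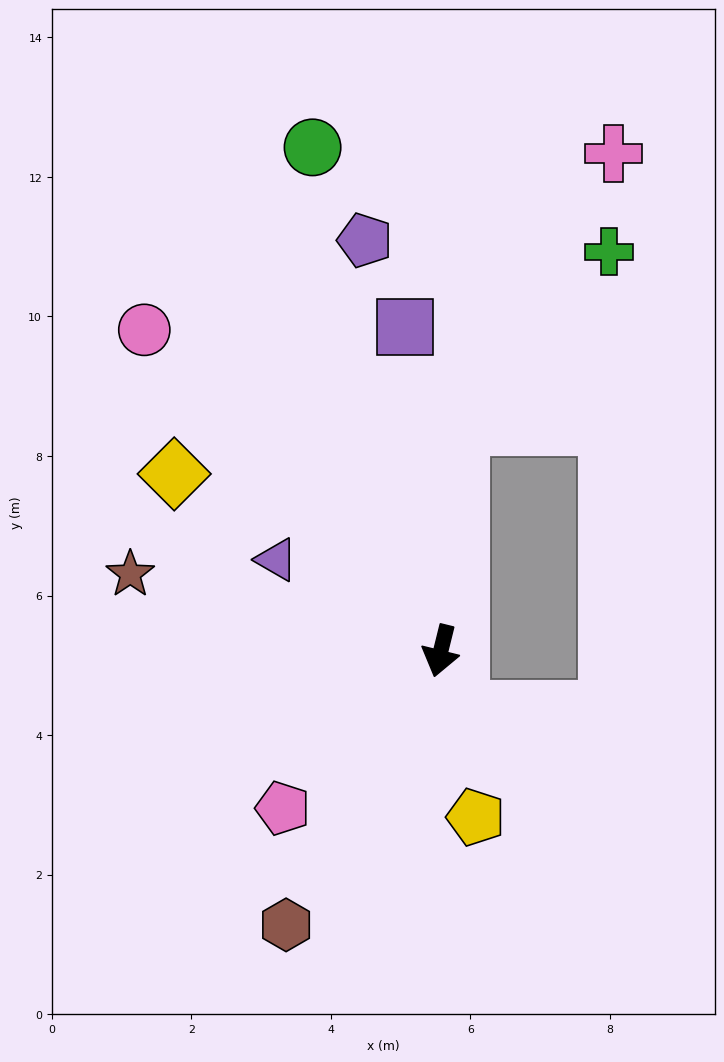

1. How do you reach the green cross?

blocked — turn right 171°, forward 3.2 m, then turn right 36°, forward 3.3 m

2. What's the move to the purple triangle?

turn right 105°, forward 2.7 m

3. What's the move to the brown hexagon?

turn right 16°, forward 4.5 m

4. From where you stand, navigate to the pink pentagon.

turn right 31°, forward 3.2 m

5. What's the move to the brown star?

turn right 90°, forward 4.6 m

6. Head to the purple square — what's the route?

turn right 160°, forward 4.7 m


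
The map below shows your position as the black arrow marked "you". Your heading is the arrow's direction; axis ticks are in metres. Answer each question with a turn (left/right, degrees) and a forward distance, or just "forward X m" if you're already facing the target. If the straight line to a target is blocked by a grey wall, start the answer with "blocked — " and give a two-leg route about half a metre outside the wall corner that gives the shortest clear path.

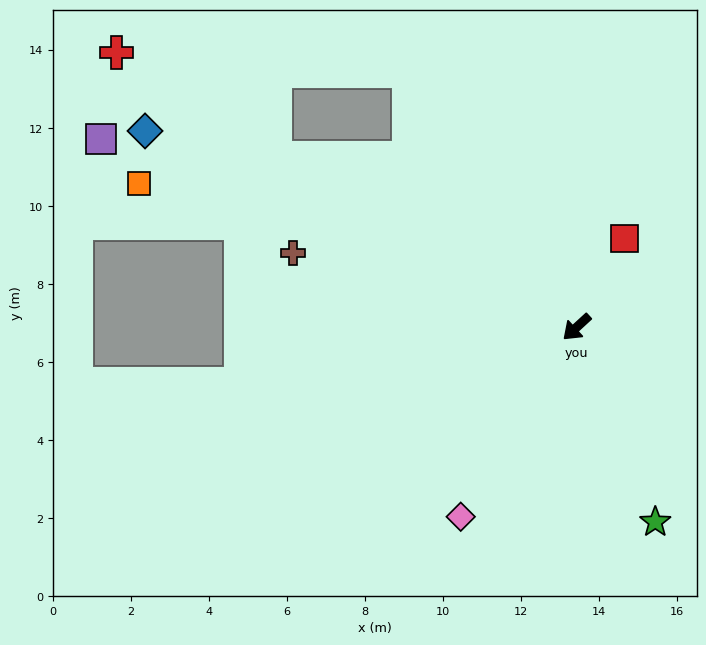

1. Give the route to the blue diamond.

turn right 67°, forward 12.2 m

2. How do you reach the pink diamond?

turn left 16°, forward 5.7 m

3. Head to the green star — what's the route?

turn left 69°, forward 5.4 m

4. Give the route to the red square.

turn right 161°, forward 2.6 m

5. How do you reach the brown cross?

turn right 57°, forward 7.5 m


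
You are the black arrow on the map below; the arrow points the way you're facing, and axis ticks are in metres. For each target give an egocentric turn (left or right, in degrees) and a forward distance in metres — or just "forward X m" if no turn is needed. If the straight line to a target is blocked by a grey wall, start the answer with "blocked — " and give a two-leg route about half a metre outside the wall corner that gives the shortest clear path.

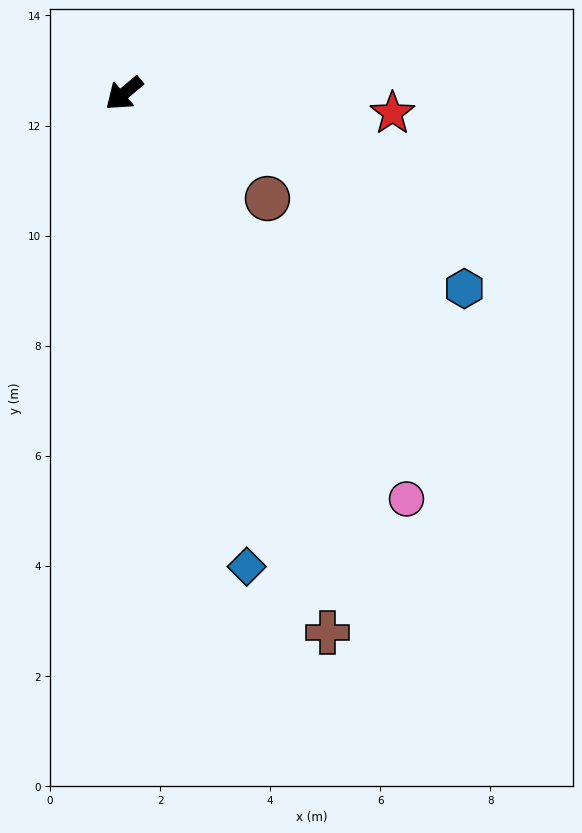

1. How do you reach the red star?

turn left 136°, forward 4.9 m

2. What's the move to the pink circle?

turn left 85°, forward 9.0 m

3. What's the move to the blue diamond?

turn left 65°, forward 8.9 m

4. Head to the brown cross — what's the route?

turn left 71°, forward 10.5 m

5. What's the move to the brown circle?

turn left 104°, forward 3.2 m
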